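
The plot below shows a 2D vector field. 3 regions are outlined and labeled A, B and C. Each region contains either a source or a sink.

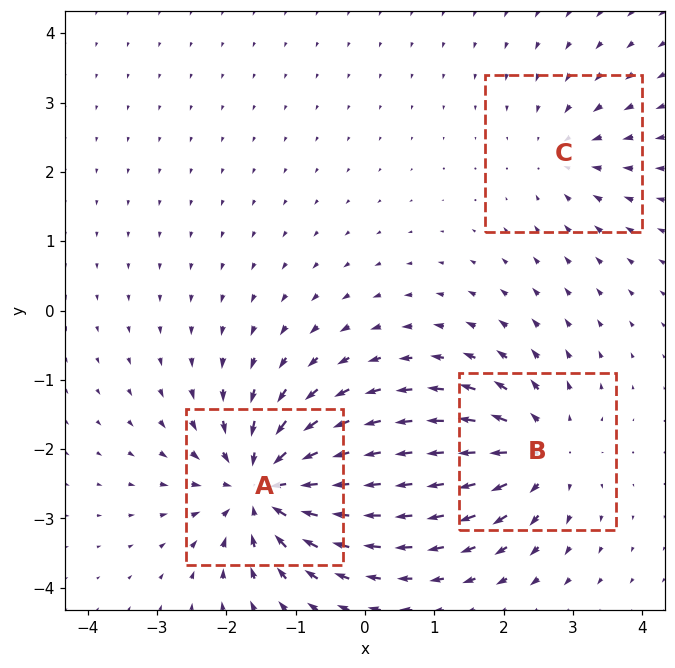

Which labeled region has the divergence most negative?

Divergence at each region's feature centre — A: about -6, B: about +4, C: about -2. Region A is most negative.

A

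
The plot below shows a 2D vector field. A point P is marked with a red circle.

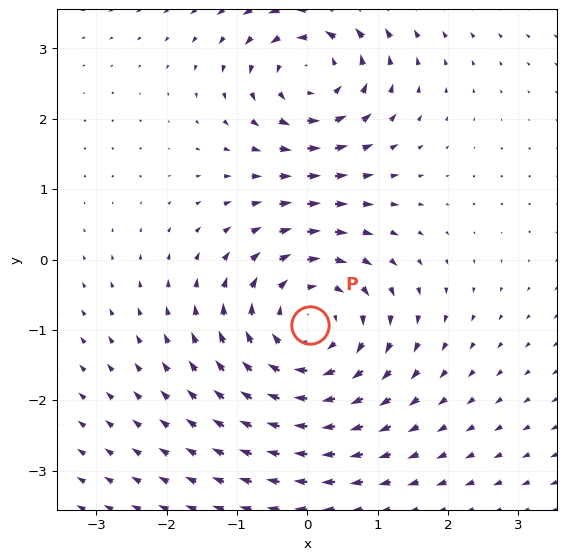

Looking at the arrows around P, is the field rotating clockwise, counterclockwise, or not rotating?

Near P at (0.0, -0.9) the arrows circulate clockwise. The curl (z-component) there is about -5; negative curl means clockwise rotation.

clockwise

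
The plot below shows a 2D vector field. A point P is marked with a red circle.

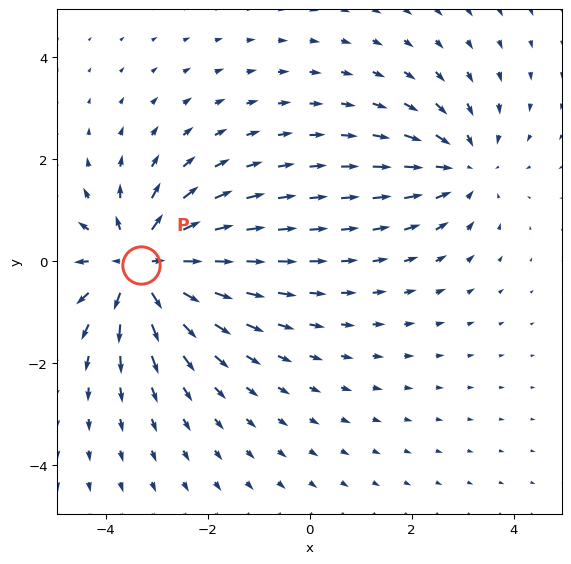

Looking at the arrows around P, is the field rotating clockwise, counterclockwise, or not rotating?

Near P at (-3.3, -0.1) the arrows show no circulation. The curl there is ≈0.

not rotating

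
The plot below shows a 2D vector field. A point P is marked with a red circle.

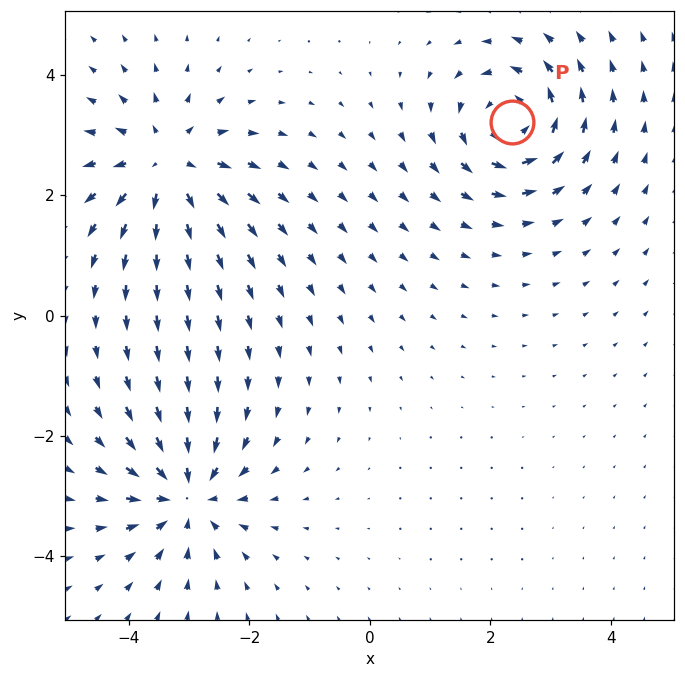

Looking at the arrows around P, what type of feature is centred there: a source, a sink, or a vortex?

At P (2.4, 3.2) the arrows circulate counterclockwise. Divergence ≈0, curl about +4 — near-zero divergence with nonzero curl is a vortex.

vortex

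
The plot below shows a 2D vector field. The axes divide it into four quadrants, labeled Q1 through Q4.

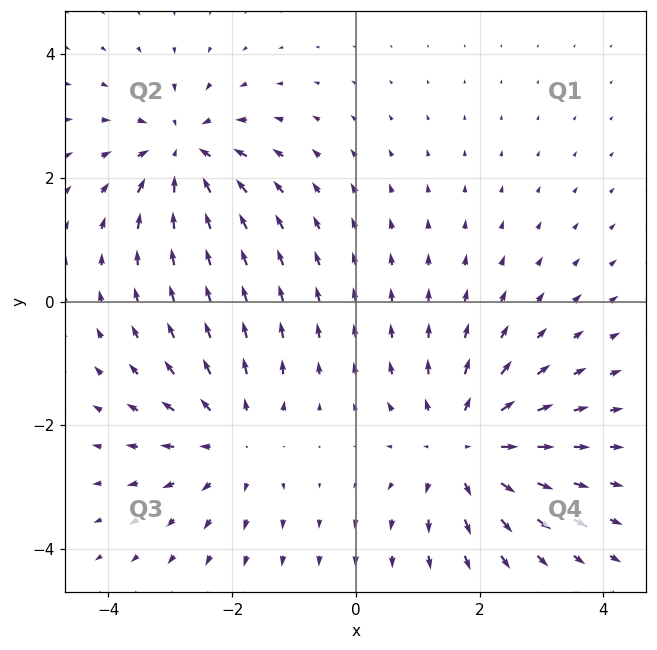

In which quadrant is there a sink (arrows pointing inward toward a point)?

Q2

The sink sits at approximately (-2.8, 2.4), which lies in quadrant Q2. The divergence there is about -5, negative as expected for a sink.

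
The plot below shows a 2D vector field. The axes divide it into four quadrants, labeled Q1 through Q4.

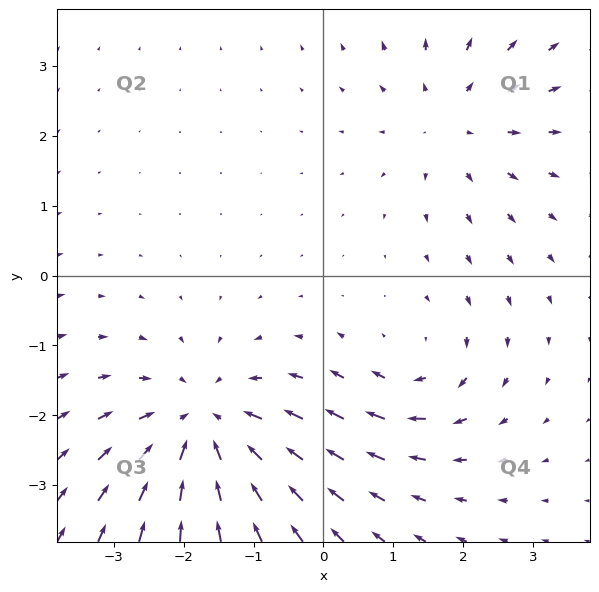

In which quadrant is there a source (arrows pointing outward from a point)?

The source sits at approximately (1.9, 2.2), which lies in quadrant Q1. The divergence there is about +3, positive as expected for a source.

Q1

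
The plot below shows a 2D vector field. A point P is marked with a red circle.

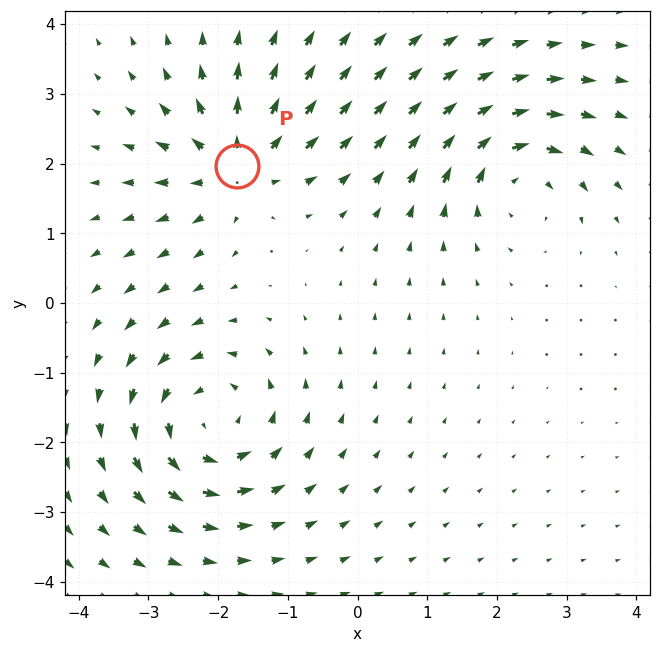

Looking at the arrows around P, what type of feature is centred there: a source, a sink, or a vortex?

At P (-1.7, 2.0) the arrows spread outward. Divergence about +5, curl ≈0 — positive divergence with near-zero curl is a source.

source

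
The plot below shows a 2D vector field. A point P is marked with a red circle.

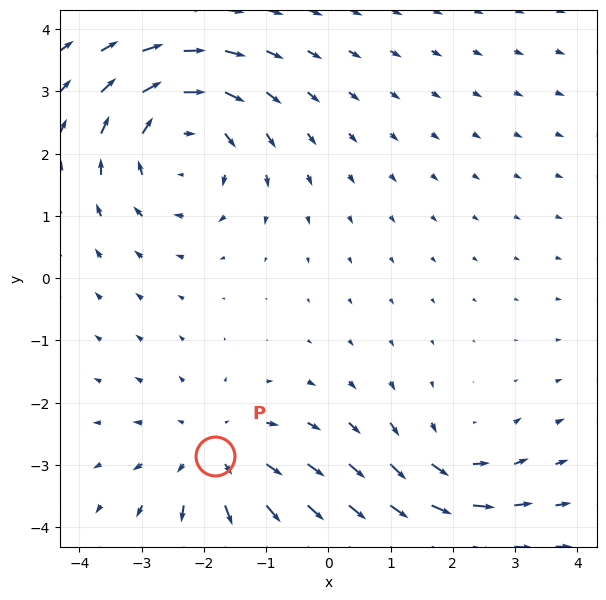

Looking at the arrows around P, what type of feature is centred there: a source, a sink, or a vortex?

At P (-1.8, -2.9) the arrows spread outward. Divergence about +3, curl ≈0 — positive divergence with near-zero curl is a source.

source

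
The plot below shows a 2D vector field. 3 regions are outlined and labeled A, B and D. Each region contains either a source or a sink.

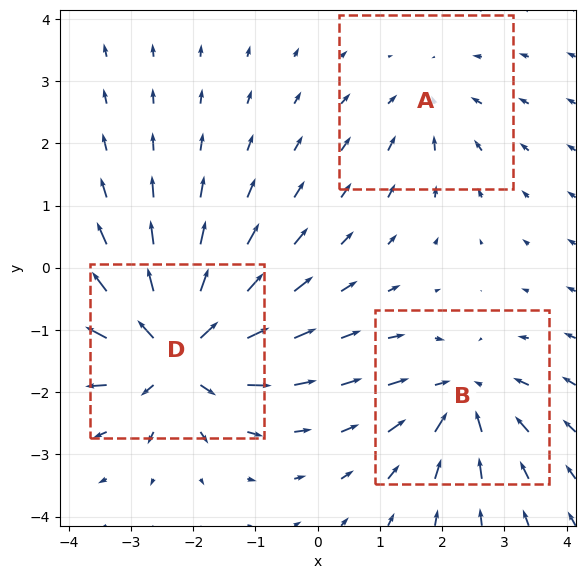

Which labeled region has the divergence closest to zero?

Divergence at each region's feature centre — A: about -2, B: about -4, D: about +6. Region A is closest to zero.

A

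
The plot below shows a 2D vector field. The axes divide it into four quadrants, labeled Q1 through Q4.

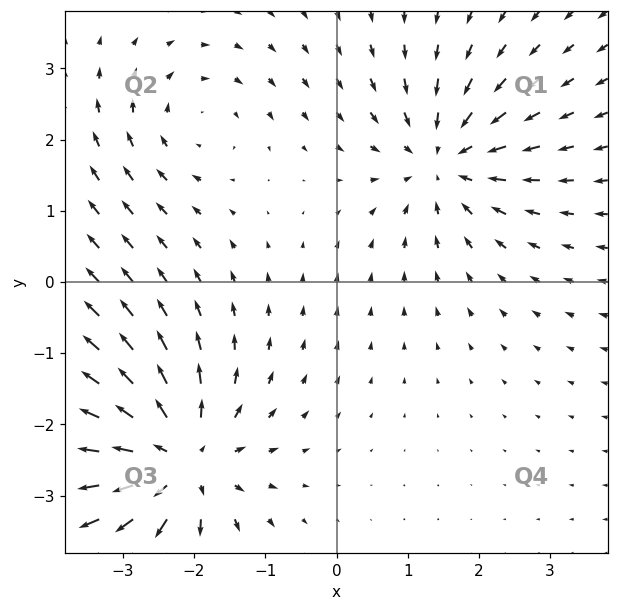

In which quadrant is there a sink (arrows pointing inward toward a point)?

The sink sits at approximately (1.5, 1.7), which lies in quadrant Q1. The divergence there is about -4, negative as expected for a sink.

Q1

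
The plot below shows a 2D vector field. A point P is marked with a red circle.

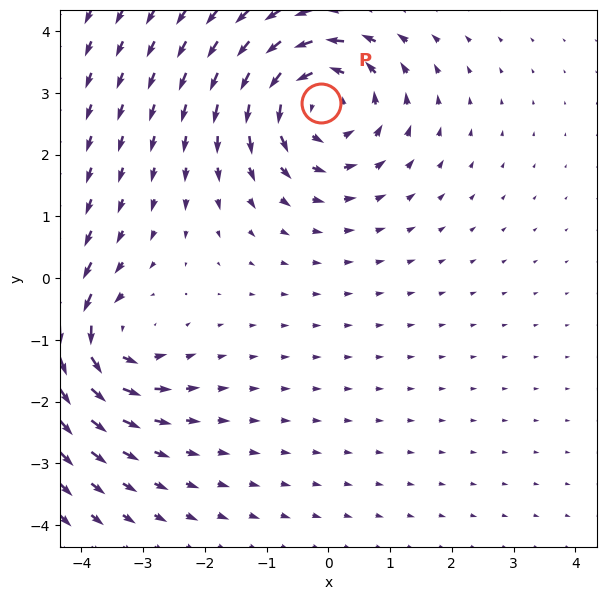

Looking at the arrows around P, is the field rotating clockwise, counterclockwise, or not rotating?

counterclockwise

Near P at (-0.1, 2.8) the arrows circulate counterclockwise. The curl (z-component) there is about +5; positive curl means counterclockwise rotation.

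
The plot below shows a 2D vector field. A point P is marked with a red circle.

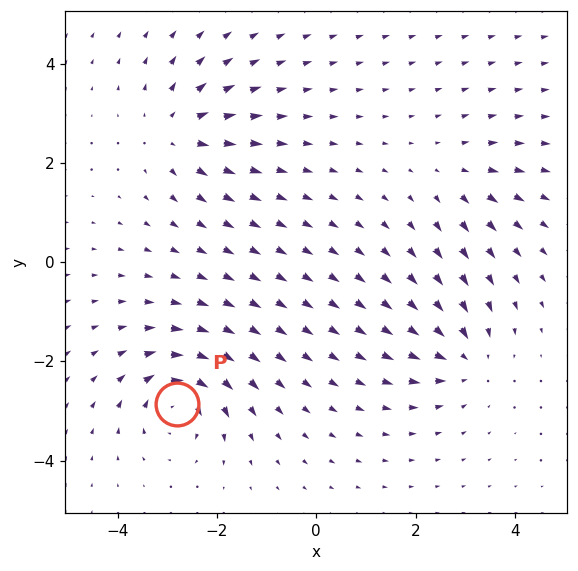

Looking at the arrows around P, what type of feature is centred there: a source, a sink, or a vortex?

At P (-2.8, -2.9) the arrows circulate clockwise. Divergence ≈0, curl about -6 — near-zero divergence with nonzero curl is a vortex.

vortex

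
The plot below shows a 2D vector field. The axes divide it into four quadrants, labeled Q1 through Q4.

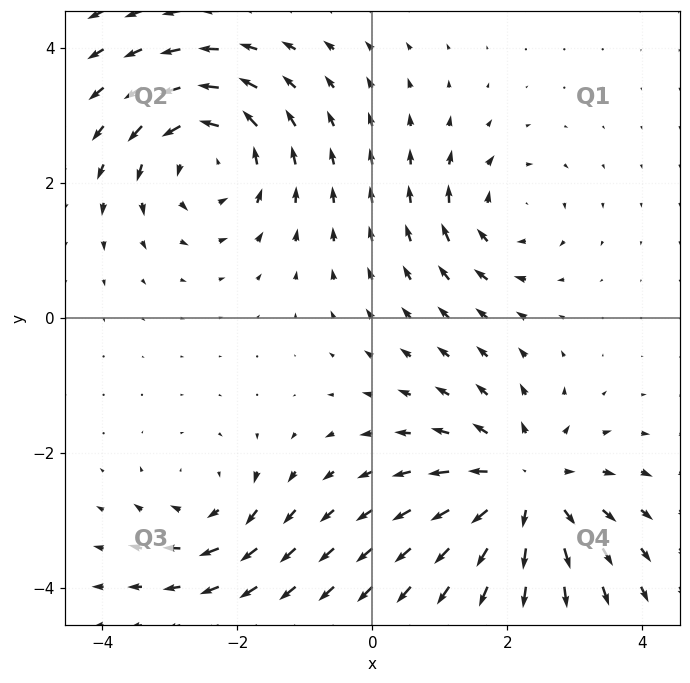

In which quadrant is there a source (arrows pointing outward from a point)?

Q4

The source sits at approximately (2.3, -2.5), which lies in quadrant Q4. The divergence there is about +5, positive as expected for a source.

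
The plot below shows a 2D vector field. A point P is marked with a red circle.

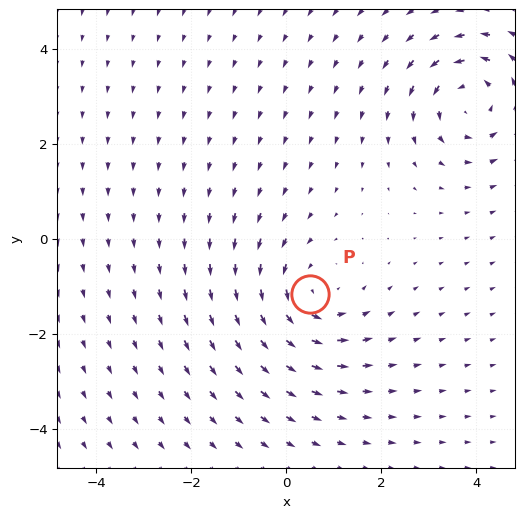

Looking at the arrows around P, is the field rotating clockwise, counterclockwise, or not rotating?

Near P at (0.5, -1.2) the arrows circulate counterclockwise. The curl (z-component) there is about +4; positive curl means counterclockwise rotation.

counterclockwise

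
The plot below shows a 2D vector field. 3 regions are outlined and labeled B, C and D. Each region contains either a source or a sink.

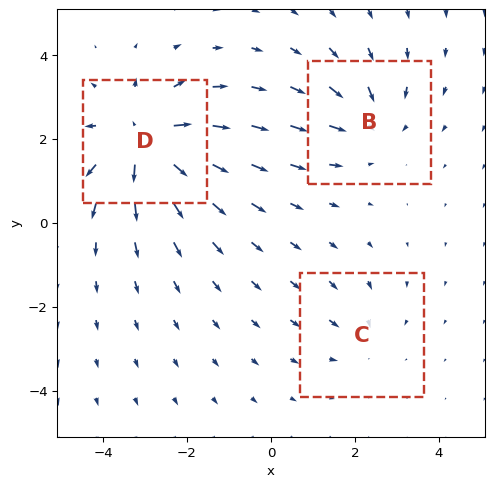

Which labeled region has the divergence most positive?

Divergence at each region's feature centre — B: about -3, C: about -2, D: about +5. Region D is most positive.

D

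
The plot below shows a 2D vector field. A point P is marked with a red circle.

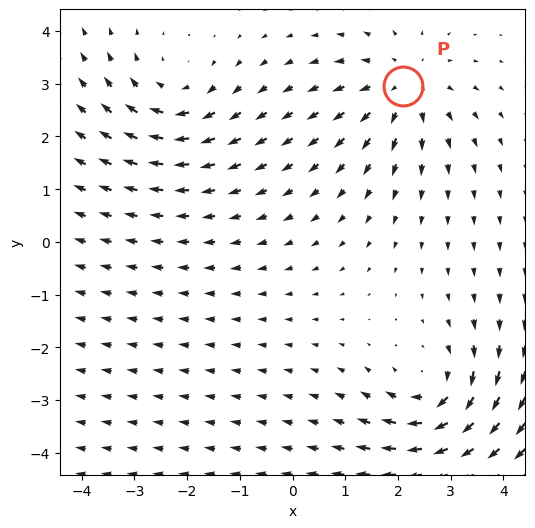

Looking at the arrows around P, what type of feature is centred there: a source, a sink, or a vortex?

source

At P (2.1, 3.0) the arrows spread outward. Divergence about +4, curl ≈0 — positive divergence with near-zero curl is a source.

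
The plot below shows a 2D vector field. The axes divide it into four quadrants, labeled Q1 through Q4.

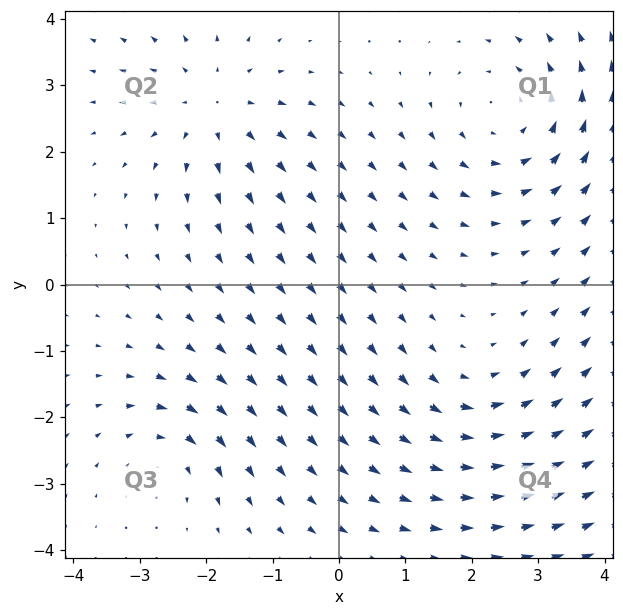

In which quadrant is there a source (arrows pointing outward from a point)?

Q2

The source sits at approximately (-1.9, 2.7), which lies in quadrant Q2. The divergence there is about +4, positive as expected for a source.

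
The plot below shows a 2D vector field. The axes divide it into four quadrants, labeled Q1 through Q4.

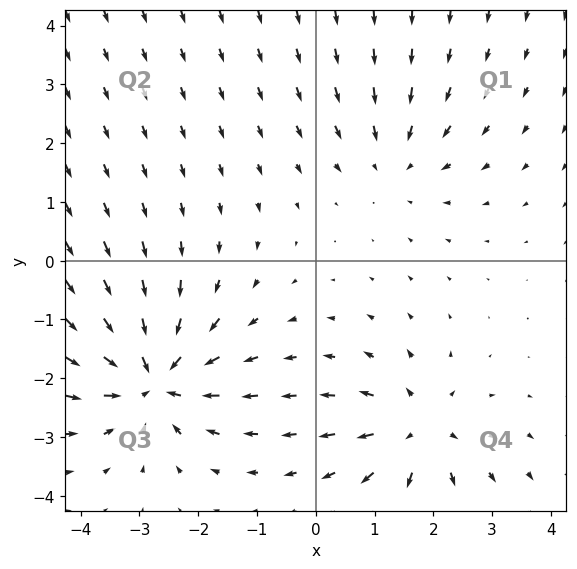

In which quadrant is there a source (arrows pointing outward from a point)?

Q4

The source sits at approximately (1.7, -2.9), which lies in quadrant Q4. The divergence there is about +4, positive as expected for a source.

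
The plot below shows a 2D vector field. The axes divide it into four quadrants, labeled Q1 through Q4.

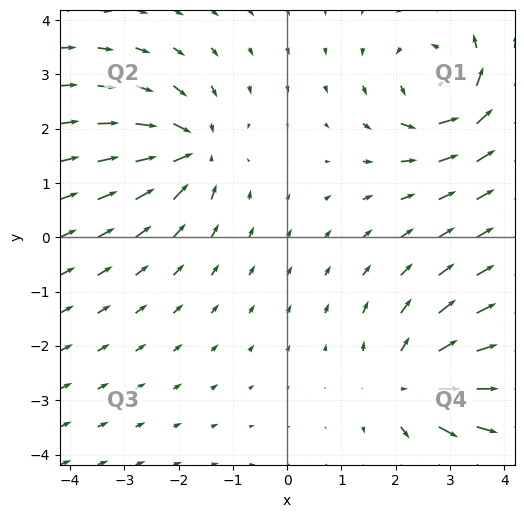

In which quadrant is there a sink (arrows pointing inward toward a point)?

The sink sits at approximately (-1.8, 1.6), which lies in quadrant Q2. The divergence there is about -4, negative as expected for a sink.

Q2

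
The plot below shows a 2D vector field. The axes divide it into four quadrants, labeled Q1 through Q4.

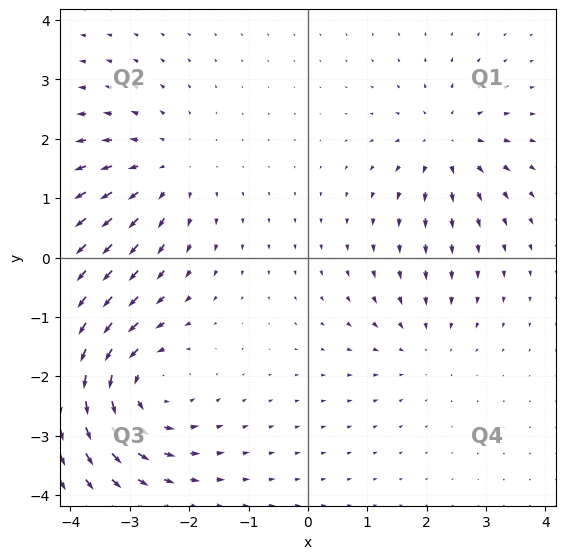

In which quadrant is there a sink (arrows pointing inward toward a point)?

The sink sits at approximately (1.9, -1.5), which lies in quadrant Q4. The divergence there is about -2, negative as expected for a sink.

Q4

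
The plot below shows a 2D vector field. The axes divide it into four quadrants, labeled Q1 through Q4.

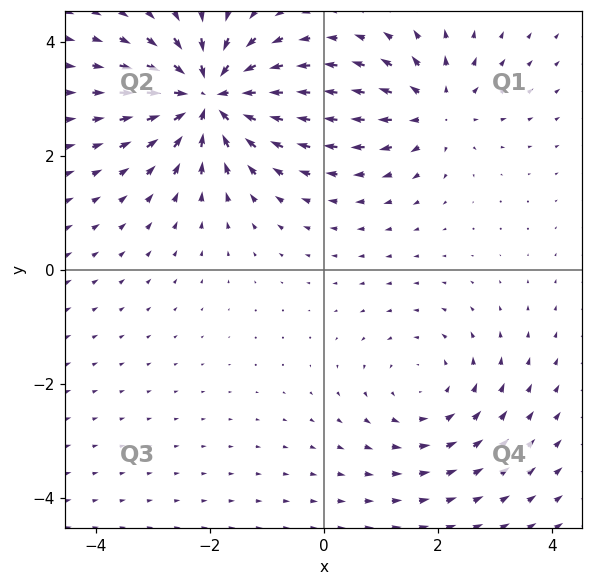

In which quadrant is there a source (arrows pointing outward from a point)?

Q1

The source sits at approximately (1.9, 2.8), which lies in quadrant Q1. The divergence there is about +3, positive as expected for a source.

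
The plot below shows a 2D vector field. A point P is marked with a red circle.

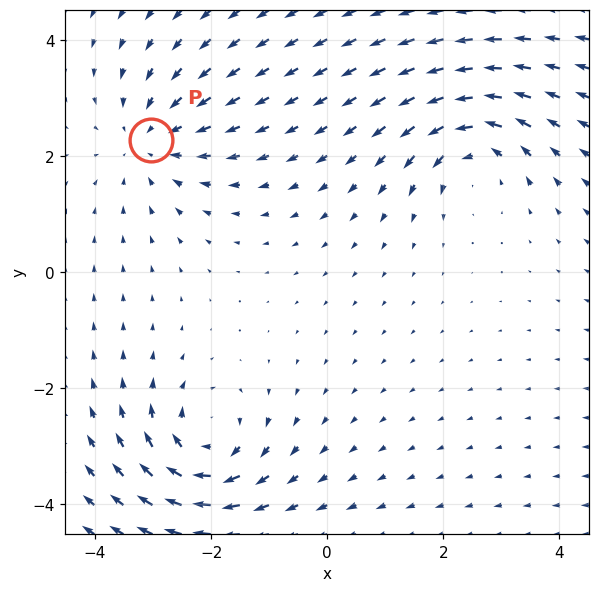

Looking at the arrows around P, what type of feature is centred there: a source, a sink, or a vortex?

At P (-3.0, 2.3) the arrows converge inward. Divergence about -3, curl ≈0 — negative divergence with near-zero curl is a sink.

sink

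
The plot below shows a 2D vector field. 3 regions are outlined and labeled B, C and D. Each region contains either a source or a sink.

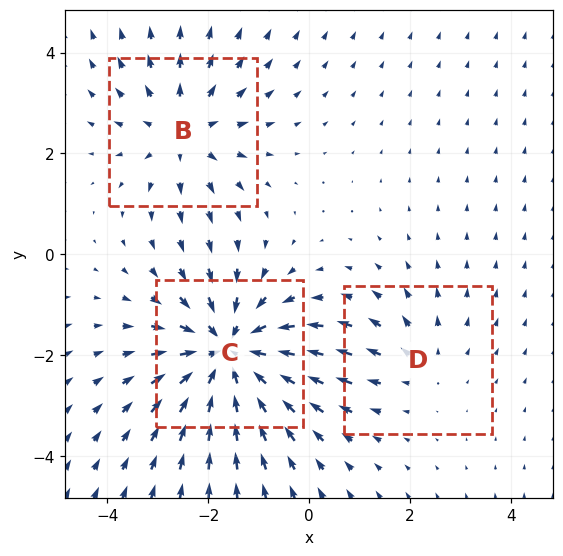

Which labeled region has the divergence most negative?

Divergence at each region's feature centre — B: about +3, C: about -5, D: about +2. Region C is most negative.

C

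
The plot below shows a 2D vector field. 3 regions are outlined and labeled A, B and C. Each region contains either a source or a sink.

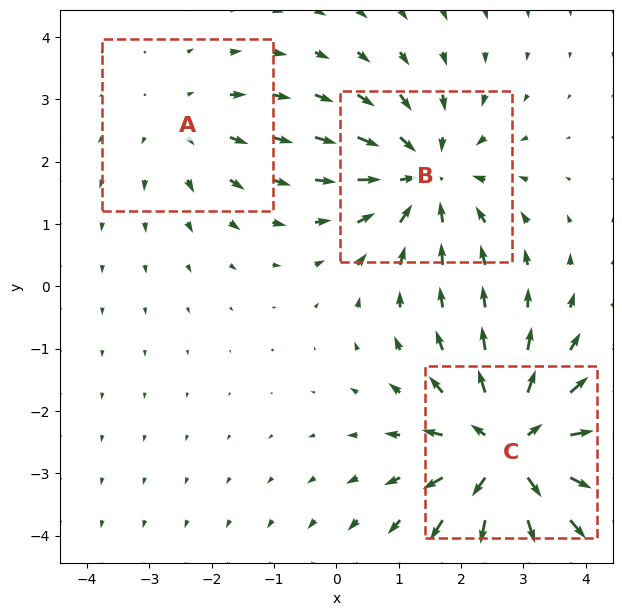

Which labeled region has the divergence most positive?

C

Divergence at each region's feature centre — A: about +2, B: about -3, C: about +4. Region C is most positive.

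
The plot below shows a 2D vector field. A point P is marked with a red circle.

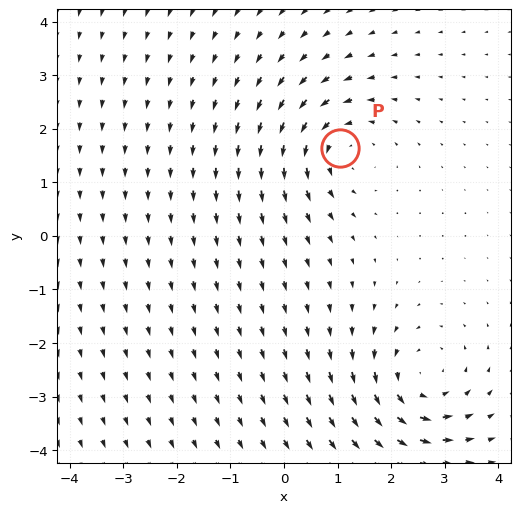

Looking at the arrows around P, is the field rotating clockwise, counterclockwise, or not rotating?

counterclockwise

Near P at (1.0, 1.6) the arrows circulate counterclockwise. The curl (z-component) there is about +4; positive curl means counterclockwise rotation.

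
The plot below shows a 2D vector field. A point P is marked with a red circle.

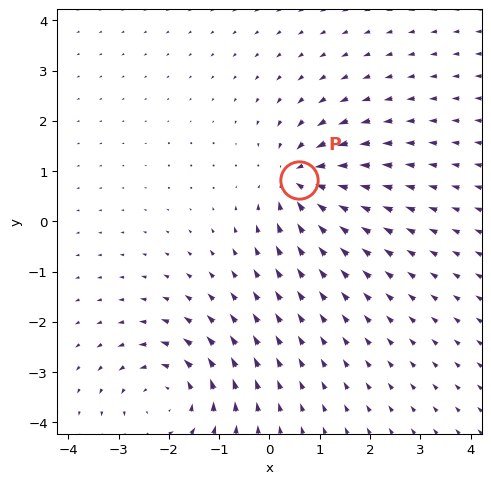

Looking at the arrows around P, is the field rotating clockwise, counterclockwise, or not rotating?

Near P at (0.6, 0.8) the arrows show no circulation. The curl there is ≈0.

not rotating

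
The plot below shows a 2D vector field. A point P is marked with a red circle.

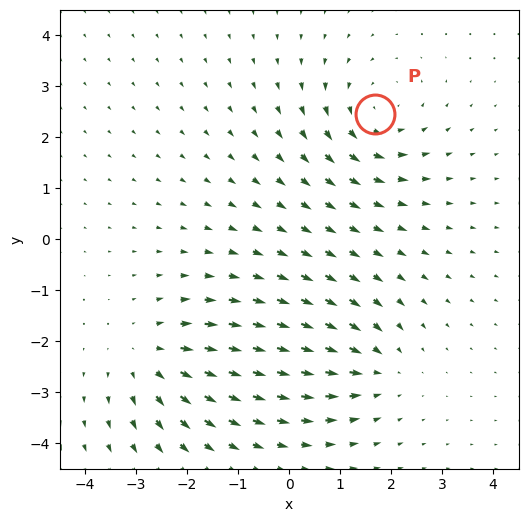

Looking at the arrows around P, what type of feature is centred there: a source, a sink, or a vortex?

vortex

At P (1.7, 2.4) the arrows circulate counterclockwise. Divergence ≈0, curl about +4 — near-zero divergence with nonzero curl is a vortex.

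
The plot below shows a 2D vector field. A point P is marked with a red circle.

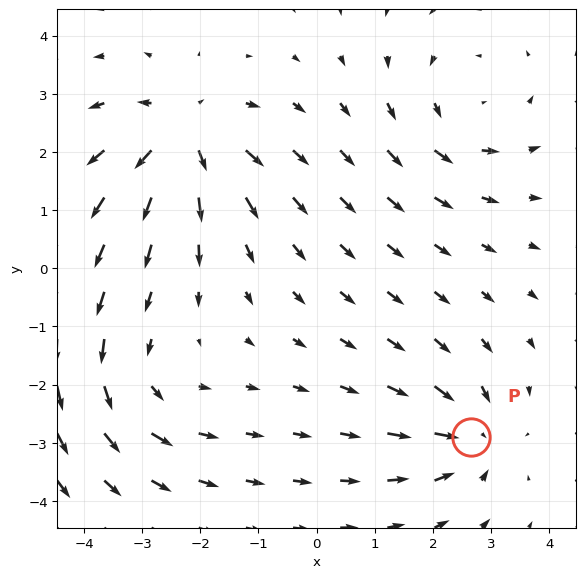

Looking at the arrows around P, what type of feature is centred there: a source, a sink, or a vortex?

sink

At P (2.7, -2.9) the arrows converge inward. Divergence about -4, curl ≈0 — negative divergence with near-zero curl is a sink.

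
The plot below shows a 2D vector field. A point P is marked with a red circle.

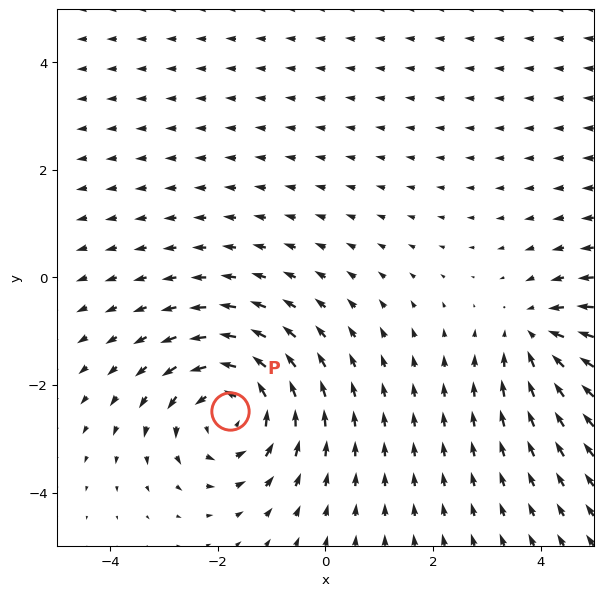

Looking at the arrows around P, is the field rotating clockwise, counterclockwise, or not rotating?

counterclockwise

Near P at (-1.8, -2.5) the arrows circulate counterclockwise. The curl (z-component) there is about +4; positive curl means counterclockwise rotation.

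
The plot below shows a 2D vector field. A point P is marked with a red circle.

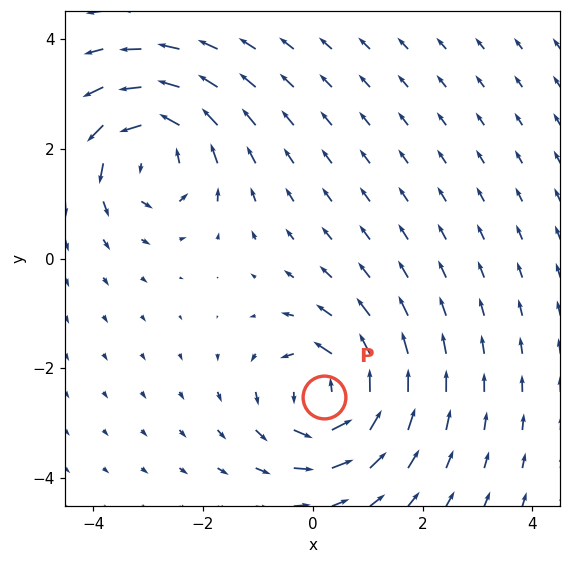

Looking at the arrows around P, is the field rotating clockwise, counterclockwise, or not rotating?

Near P at (0.2, -2.5) the arrows circulate counterclockwise. The curl (z-component) there is about +6; positive curl means counterclockwise rotation.

counterclockwise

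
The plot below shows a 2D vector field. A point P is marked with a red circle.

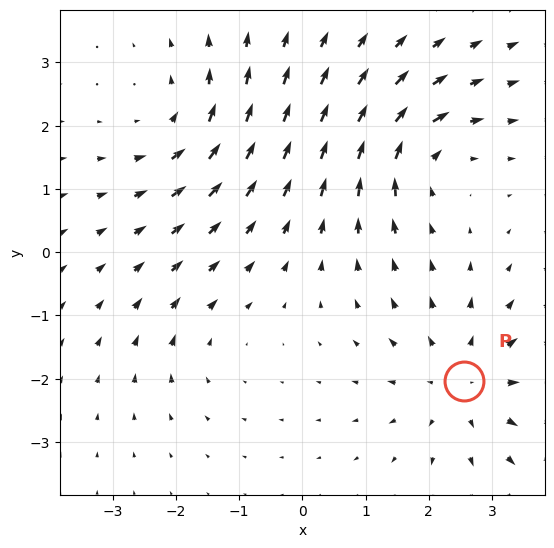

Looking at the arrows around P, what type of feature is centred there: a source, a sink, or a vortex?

source

At P (2.6, -2.0) the arrows spread outward. Divergence about +4, curl ≈0 — positive divergence with near-zero curl is a source.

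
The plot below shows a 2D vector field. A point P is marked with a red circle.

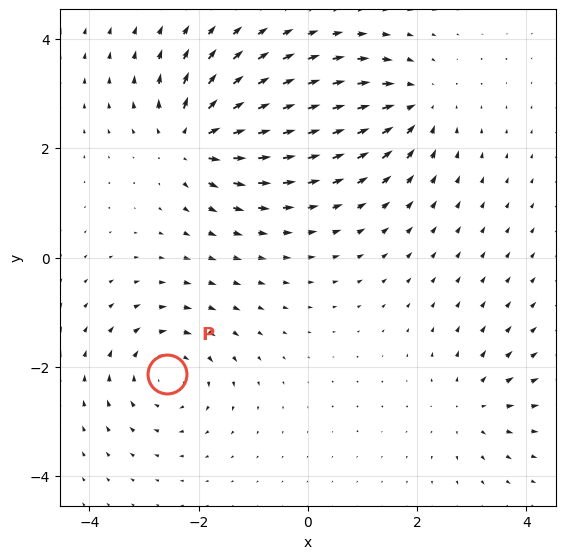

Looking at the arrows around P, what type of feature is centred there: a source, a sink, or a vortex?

vortex

At P (-2.6, -2.1) the arrows circulate clockwise. Divergence ≈0, curl about -5 — near-zero divergence with nonzero curl is a vortex.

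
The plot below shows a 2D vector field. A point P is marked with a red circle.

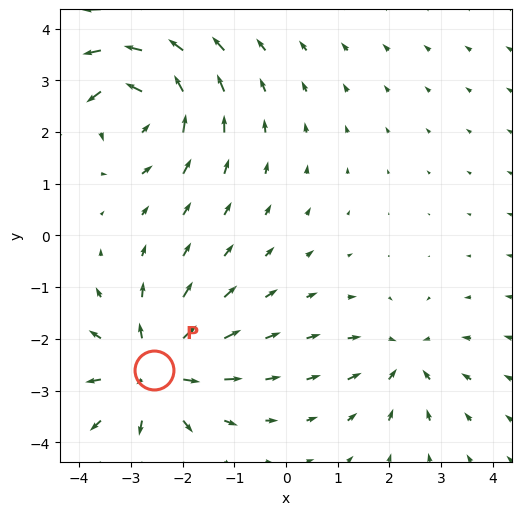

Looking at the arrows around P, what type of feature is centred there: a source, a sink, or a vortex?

At P (-2.6, -2.6) the arrows spread outward. Divergence about +5, curl ≈0 — positive divergence with near-zero curl is a source.

source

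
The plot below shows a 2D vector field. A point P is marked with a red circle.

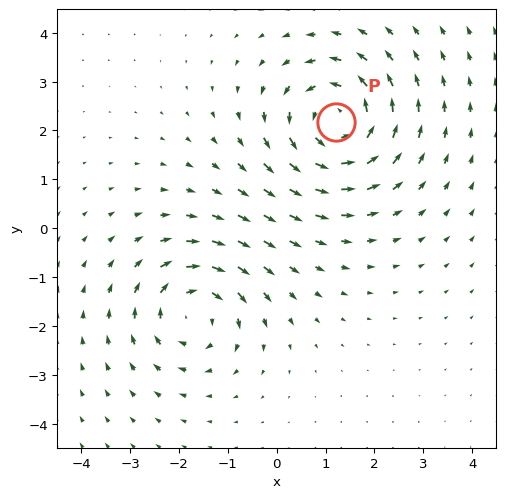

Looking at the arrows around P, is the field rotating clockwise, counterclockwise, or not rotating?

counterclockwise

Near P at (1.2, 2.2) the arrows circulate counterclockwise. The curl (z-component) there is about +4; positive curl means counterclockwise rotation.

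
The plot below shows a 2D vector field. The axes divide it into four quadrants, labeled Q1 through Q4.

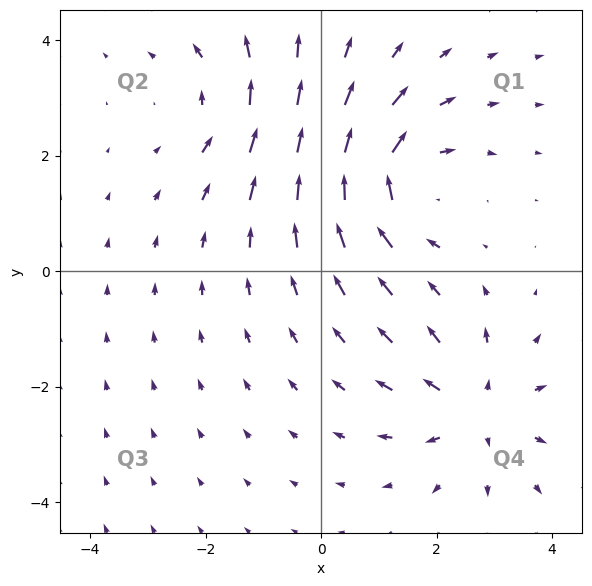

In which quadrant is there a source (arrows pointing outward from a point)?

Q4

The source sits at approximately (2.7, -2.4), which lies in quadrant Q4. The divergence there is about +3, positive as expected for a source.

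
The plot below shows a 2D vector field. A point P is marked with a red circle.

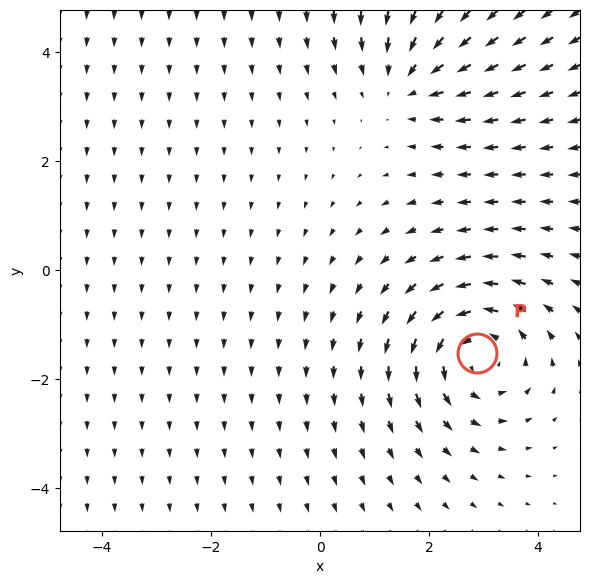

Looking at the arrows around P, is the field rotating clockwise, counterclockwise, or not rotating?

Near P at (2.9, -1.5) the arrows circulate counterclockwise. The curl (z-component) there is about +4; positive curl means counterclockwise rotation.

counterclockwise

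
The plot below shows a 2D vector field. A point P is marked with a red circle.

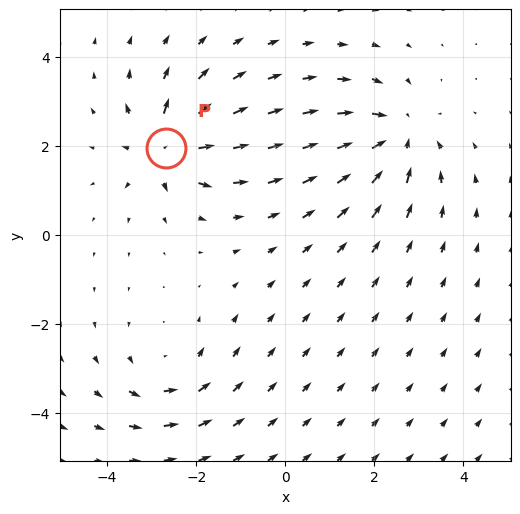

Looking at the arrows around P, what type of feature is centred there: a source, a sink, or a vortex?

At P (-2.7, 2.0) the arrows spread outward. Divergence about +5, curl ≈0 — positive divergence with near-zero curl is a source.

source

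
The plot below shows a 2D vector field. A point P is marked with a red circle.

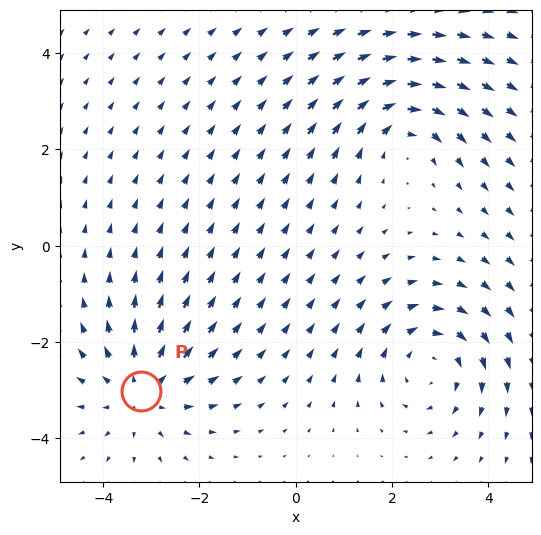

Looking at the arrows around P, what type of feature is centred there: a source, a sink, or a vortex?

At P (-3.2, -3.0) the arrows spread outward. Divergence about +3, curl ≈0 — positive divergence with near-zero curl is a source.

source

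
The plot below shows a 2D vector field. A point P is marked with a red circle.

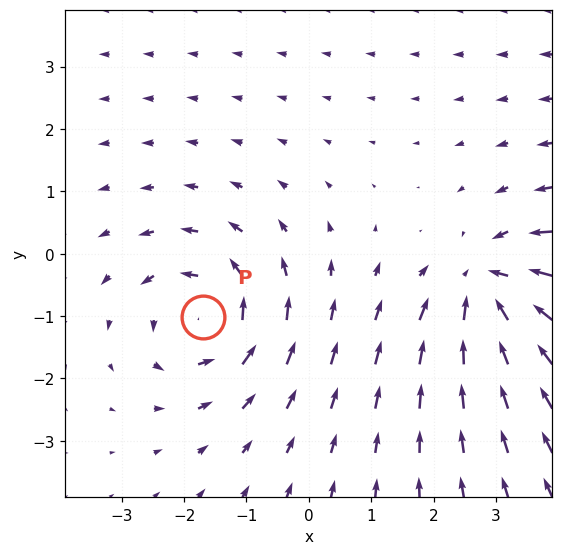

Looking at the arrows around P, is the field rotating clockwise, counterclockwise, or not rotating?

counterclockwise

Near P at (-1.7, -1.0) the arrows circulate counterclockwise. The curl (z-component) there is about +4; positive curl means counterclockwise rotation.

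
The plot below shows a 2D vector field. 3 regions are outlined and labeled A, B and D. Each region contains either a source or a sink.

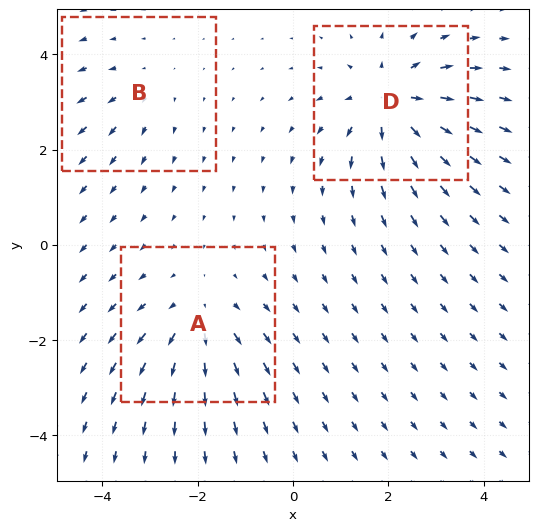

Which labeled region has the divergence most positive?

D

Divergence at each region's feature centre — A: about +4, B: about +2, D: about +5. Region D is most positive.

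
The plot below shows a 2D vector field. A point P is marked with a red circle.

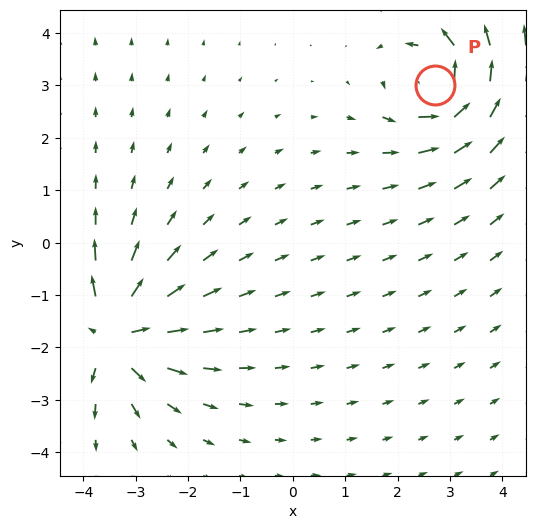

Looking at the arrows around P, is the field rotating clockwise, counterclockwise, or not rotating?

Near P at (2.7, 3.0) the arrows circulate counterclockwise. The curl (z-component) there is about +5; positive curl means counterclockwise rotation.

counterclockwise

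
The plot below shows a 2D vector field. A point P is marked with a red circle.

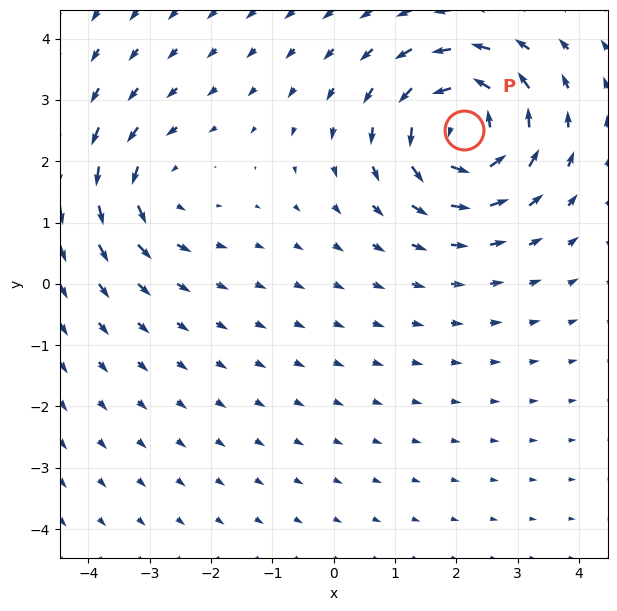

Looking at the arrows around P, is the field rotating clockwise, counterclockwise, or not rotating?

counterclockwise

Near P at (2.1, 2.5) the arrows circulate counterclockwise. The curl (z-component) there is about +6; positive curl means counterclockwise rotation.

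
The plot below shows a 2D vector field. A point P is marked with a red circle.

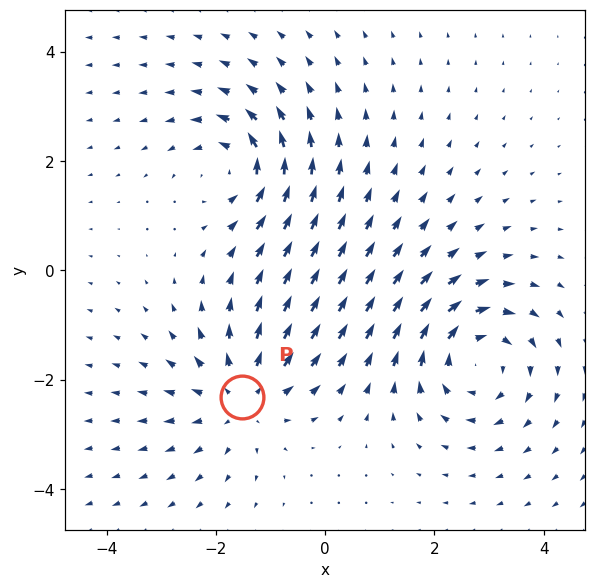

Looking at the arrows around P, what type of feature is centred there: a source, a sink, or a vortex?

At P (-1.5, -2.3) the arrows spread outward. Divergence about +3, curl ≈0 — positive divergence with near-zero curl is a source.

source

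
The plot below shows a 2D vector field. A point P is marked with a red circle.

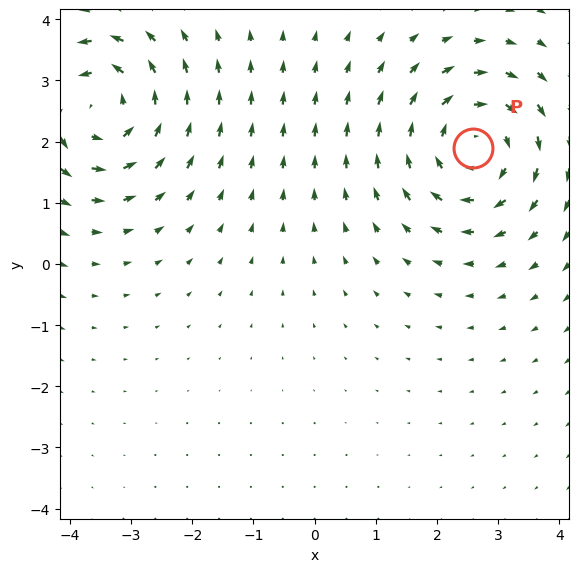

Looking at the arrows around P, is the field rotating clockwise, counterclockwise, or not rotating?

clockwise

Near P at (2.6, 1.9) the arrows circulate clockwise. The curl (z-component) there is about -4; negative curl means clockwise rotation.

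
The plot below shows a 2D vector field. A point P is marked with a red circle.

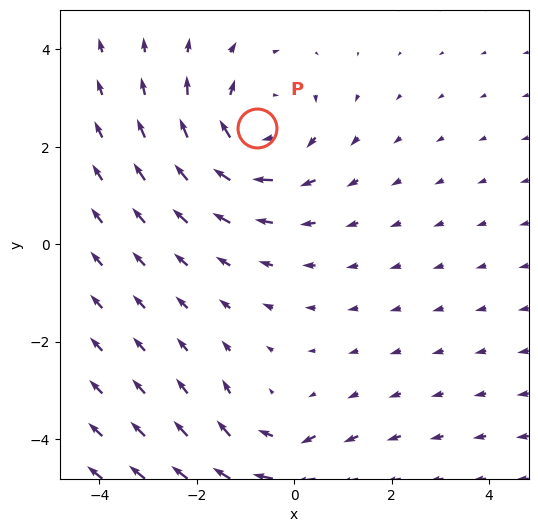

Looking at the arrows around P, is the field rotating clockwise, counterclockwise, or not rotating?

clockwise

Near P at (-0.8, 2.4) the arrows circulate clockwise. The curl (z-component) there is about -3; negative curl means clockwise rotation.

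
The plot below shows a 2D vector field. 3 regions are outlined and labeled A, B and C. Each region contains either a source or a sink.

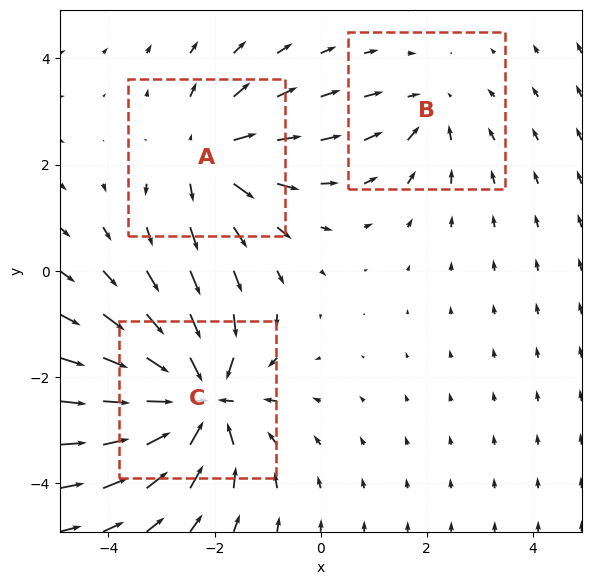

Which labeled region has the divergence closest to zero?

Divergence at each region's feature centre — A: about +3, B: about -2, C: about -5. Region B is closest to zero.

B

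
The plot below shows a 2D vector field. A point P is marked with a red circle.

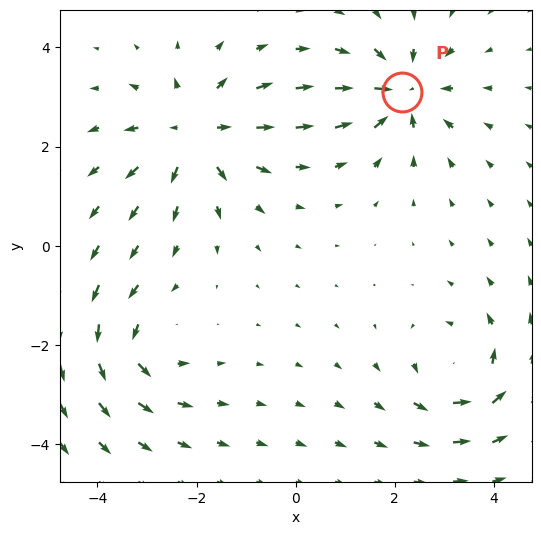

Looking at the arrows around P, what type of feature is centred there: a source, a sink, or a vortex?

sink

At P (2.1, 3.1) the arrows converge inward. Divergence about -5, curl ≈0 — negative divergence with near-zero curl is a sink.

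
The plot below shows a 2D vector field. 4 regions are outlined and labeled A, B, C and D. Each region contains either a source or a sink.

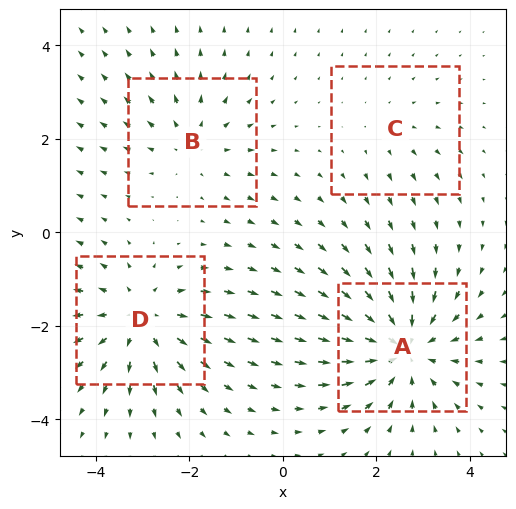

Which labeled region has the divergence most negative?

Divergence at each region's feature centre — A: about -6, B: about +3, C: about +2, D: about +4. Region A is most negative.

A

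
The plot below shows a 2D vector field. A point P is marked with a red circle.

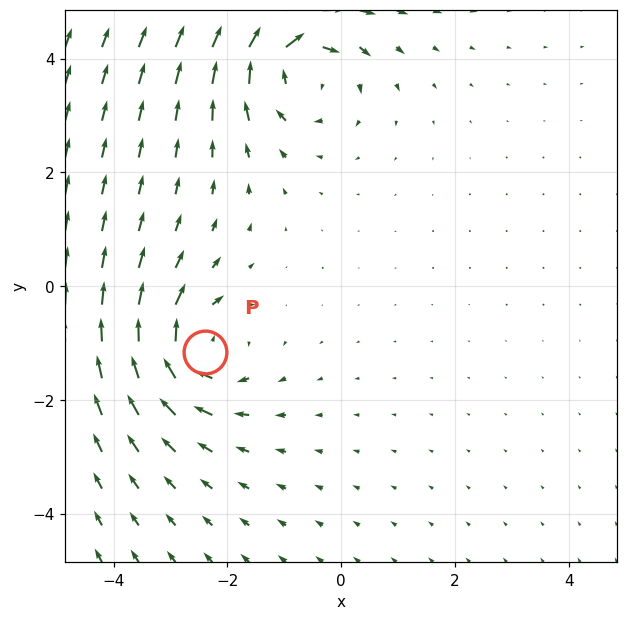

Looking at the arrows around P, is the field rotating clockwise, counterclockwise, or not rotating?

clockwise

Near P at (-2.4, -1.1) the arrows circulate clockwise. The curl (z-component) there is about -4; negative curl means clockwise rotation.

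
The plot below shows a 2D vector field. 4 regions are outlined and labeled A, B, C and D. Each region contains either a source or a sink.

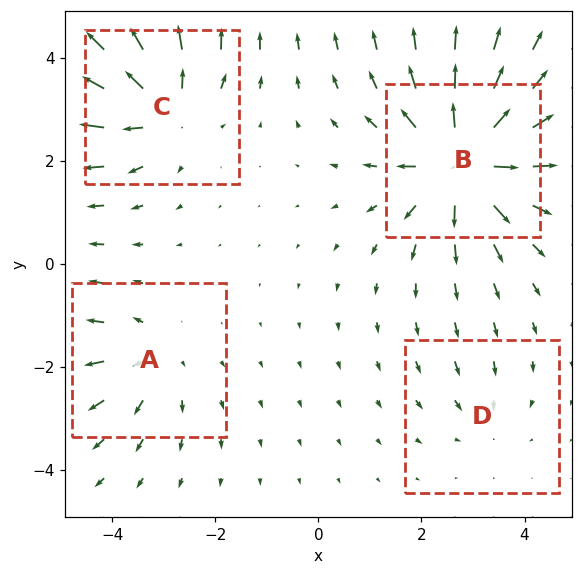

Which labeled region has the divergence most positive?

Divergence at each region's feature centre — A: about +3, B: about +8, C: about +5, D: about -2. Region B is most positive.

B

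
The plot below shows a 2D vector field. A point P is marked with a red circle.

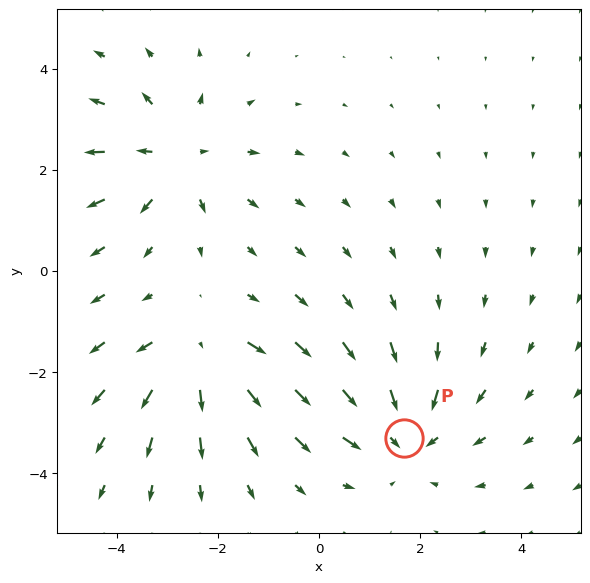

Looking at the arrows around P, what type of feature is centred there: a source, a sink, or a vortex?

sink

At P (1.7, -3.3) the arrows converge inward. Divergence about -4, curl ≈0 — negative divergence with near-zero curl is a sink.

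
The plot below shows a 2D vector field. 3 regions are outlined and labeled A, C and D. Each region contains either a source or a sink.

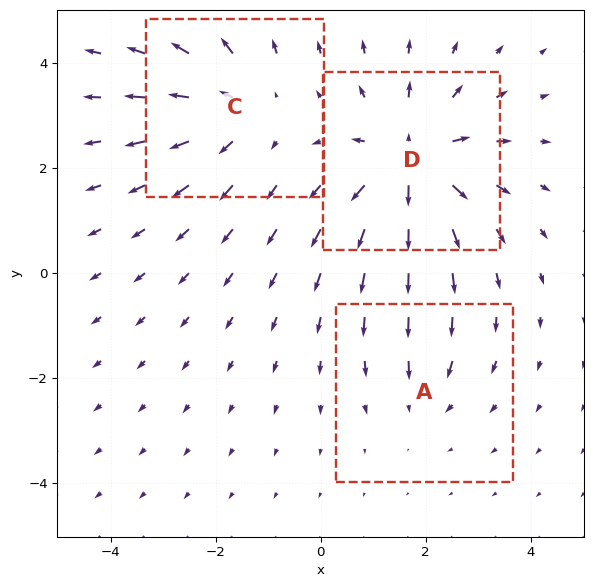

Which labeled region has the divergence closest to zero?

Divergence at each region's feature centre — A: about -2, C: about +3, D: about +5. Region A is closest to zero.

A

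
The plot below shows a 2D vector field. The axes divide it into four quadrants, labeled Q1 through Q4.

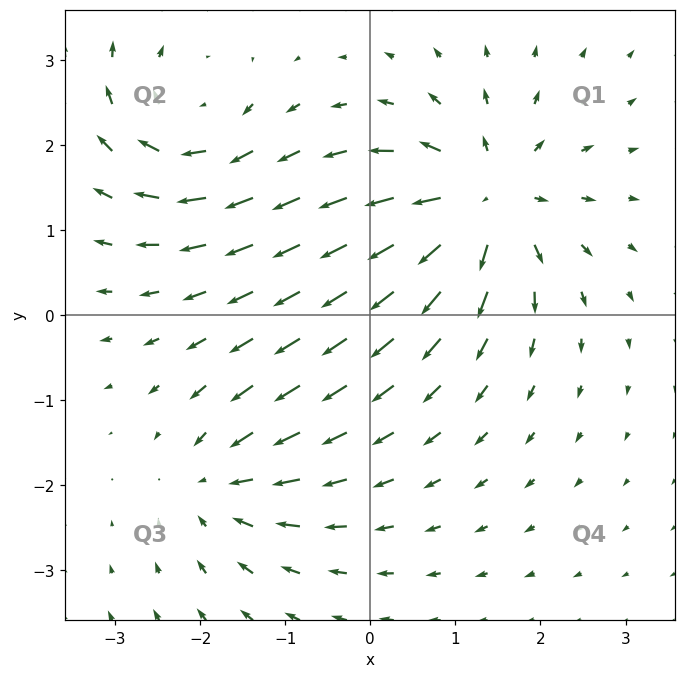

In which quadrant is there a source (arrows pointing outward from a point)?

The source sits at approximately (1.3, 1.3), which lies in quadrant Q1. The divergence there is about +6, positive as expected for a source.

Q1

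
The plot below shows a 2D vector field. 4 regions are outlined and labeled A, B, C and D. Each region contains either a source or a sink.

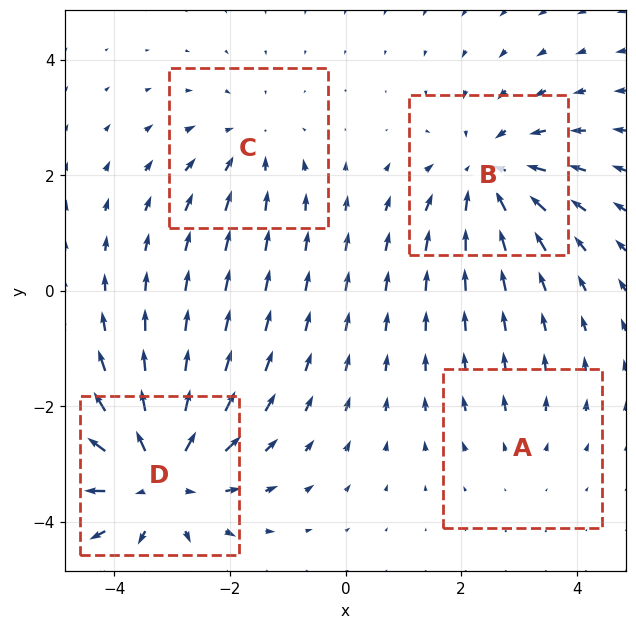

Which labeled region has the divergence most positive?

Divergence at each region's feature centre — A: about +2, B: about -5, C: about -3, D: about +6. Region D is most positive.

D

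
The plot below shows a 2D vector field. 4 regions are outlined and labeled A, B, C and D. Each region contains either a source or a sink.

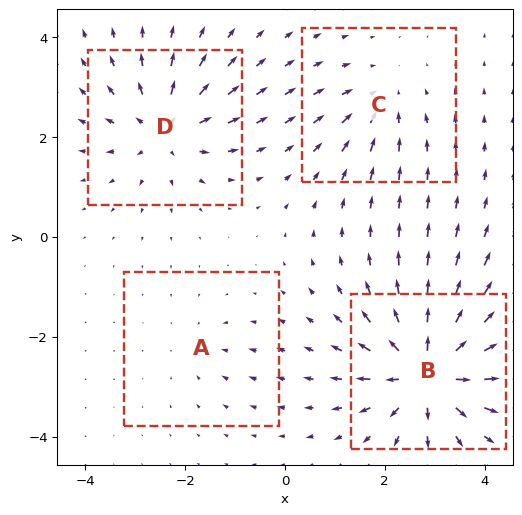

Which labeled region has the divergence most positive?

B

Divergence at each region's feature centre — A: about -2, B: about +8, C: about -3, D: about +5. Region B is most positive.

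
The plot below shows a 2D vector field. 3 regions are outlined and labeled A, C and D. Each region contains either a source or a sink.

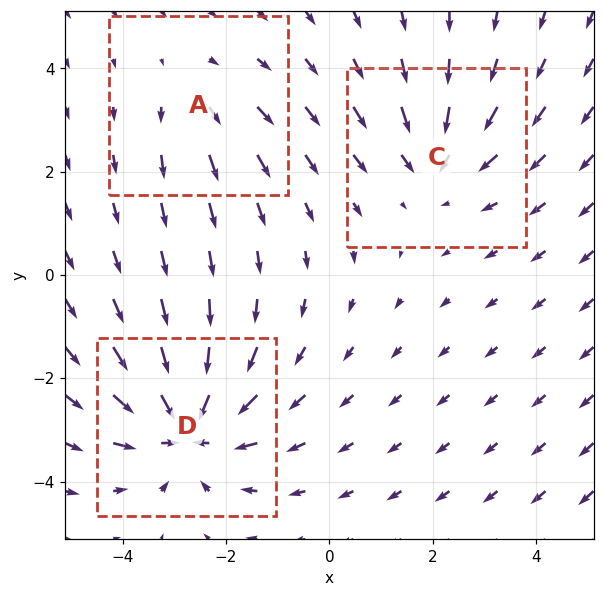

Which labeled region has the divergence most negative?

Divergence at each region's feature centre — A: about +2, C: about -3, D: about -5. Region D is most negative.

D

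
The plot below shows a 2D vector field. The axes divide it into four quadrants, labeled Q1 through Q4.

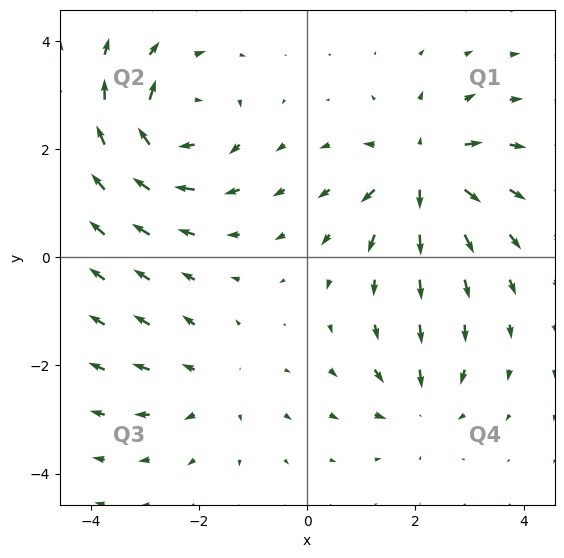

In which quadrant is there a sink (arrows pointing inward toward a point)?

The sink sits at approximately (2.1, -2.7), which lies in quadrant Q4. The divergence there is about -4, negative as expected for a sink.

Q4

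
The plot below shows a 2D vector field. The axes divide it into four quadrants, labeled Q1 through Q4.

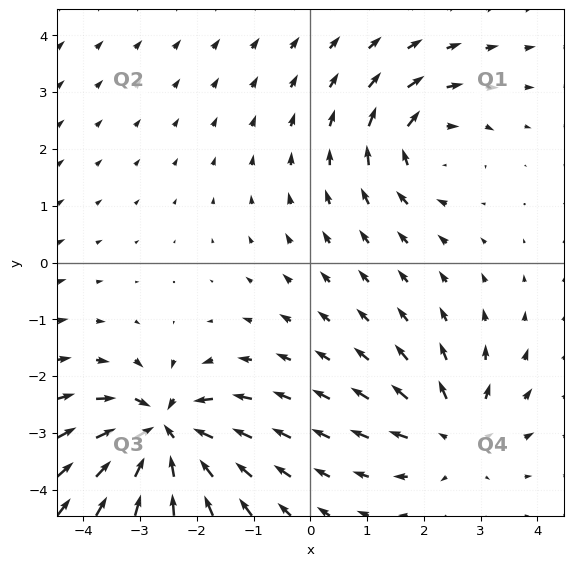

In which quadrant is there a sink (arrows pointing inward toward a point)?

The sink sits at approximately (-2.6, -3.0), which lies in quadrant Q3. The divergence there is about -7, negative as expected for a sink.

Q3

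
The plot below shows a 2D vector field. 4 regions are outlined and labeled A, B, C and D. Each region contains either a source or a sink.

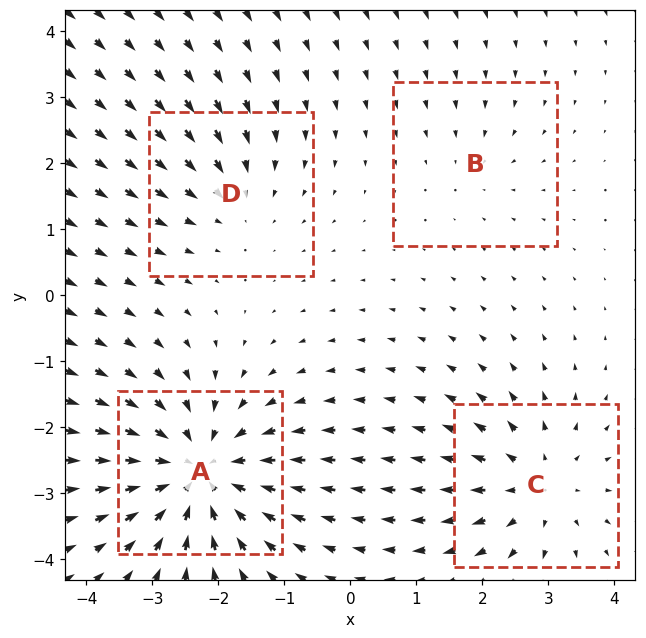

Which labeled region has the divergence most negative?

A

Divergence at each region's feature centre — A: about -7, B: about -2, C: about +5, D: about -3. Region A is most negative.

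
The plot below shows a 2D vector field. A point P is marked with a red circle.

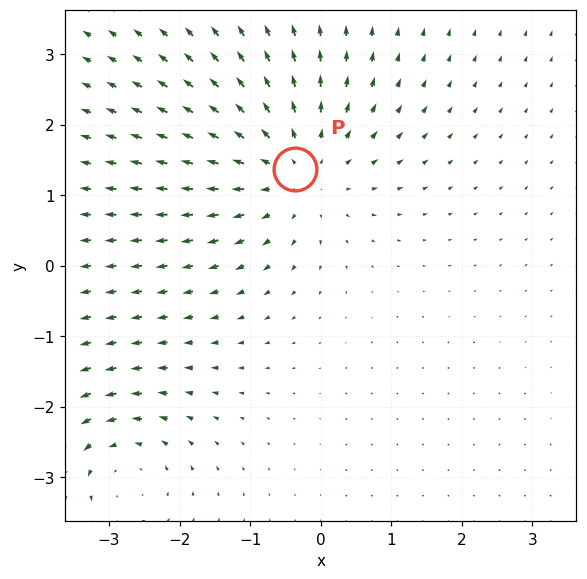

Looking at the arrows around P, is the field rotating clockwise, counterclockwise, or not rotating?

Near P at (-0.4, 1.4) the arrows show no circulation. The curl there is ≈0.

not rotating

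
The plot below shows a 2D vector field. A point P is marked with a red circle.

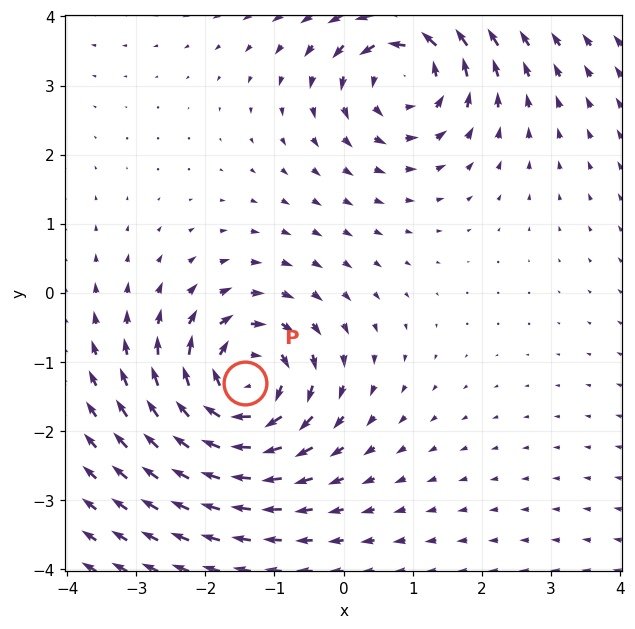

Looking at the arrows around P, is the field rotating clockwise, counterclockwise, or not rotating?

clockwise

Near P at (-1.4, -1.3) the arrows circulate clockwise. The curl (z-component) there is about -5; negative curl means clockwise rotation.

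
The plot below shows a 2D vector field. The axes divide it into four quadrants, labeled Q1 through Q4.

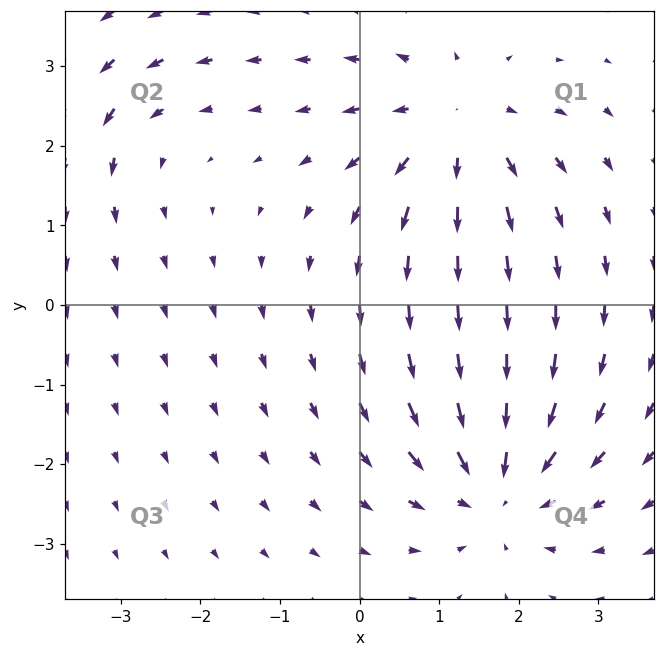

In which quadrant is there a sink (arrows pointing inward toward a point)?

The sink sits at approximately (1.7, -2.3), which lies in quadrant Q4. The divergence there is about -5, negative as expected for a sink.

Q4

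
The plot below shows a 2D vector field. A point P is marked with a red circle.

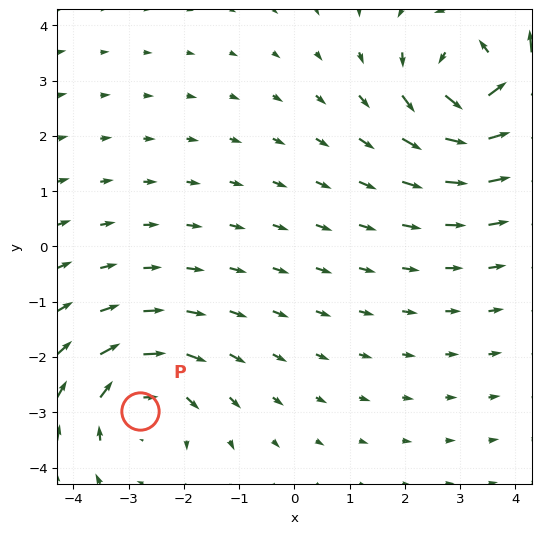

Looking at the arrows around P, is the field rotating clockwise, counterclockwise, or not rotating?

clockwise

Near P at (-2.8, -3.0) the arrows circulate clockwise. The curl (z-component) there is about -3; negative curl means clockwise rotation.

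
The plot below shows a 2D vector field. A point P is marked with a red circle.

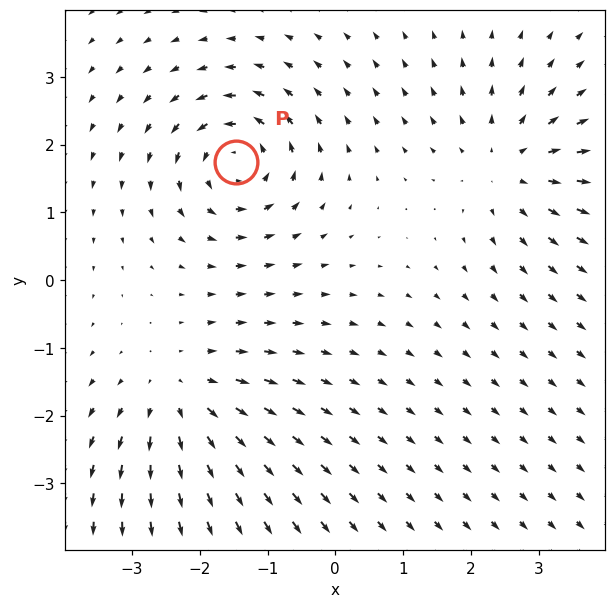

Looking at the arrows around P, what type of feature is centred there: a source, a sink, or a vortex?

vortex

At P (-1.5, 1.7) the arrows circulate counterclockwise. Divergence ≈0, curl about +5 — near-zero divergence with nonzero curl is a vortex.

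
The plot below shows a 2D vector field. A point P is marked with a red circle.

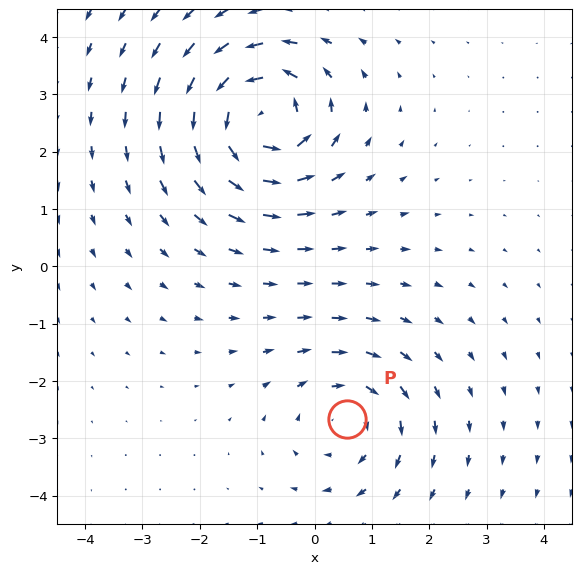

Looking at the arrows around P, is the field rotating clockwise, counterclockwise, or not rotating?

clockwise

Near P at (0.6, -2.7) the arrows circulate clockwise. The curl (z-component) there is about -3; negative curl means clockwise rotation.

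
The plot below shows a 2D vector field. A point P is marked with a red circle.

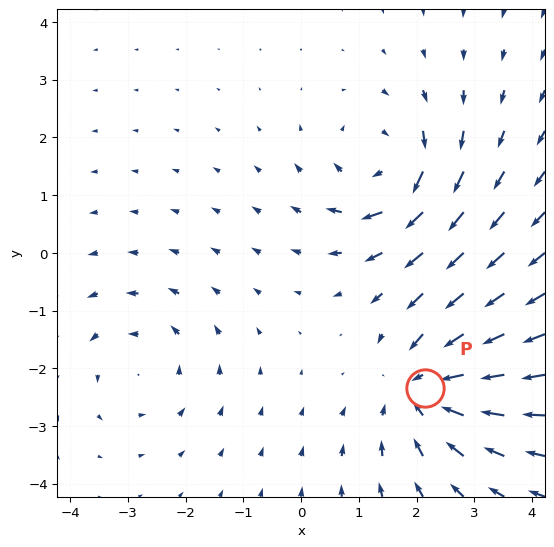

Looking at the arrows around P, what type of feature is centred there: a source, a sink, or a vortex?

At P (2.1, -2.3) the arrows converge inward. Divergence about -5, curl ≈0 — negative divergence with near-zero curl is a sink.

sink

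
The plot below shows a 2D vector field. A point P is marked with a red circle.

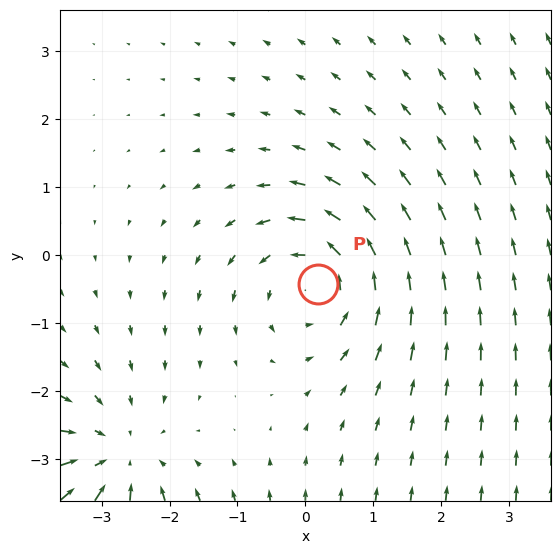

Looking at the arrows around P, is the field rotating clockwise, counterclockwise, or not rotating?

counterclockwise

Near P at (0.2, -0.4) the arrows circulate counterclockwise. The curl (z-component) there is about +3; positive curl means counterclockwise rotation.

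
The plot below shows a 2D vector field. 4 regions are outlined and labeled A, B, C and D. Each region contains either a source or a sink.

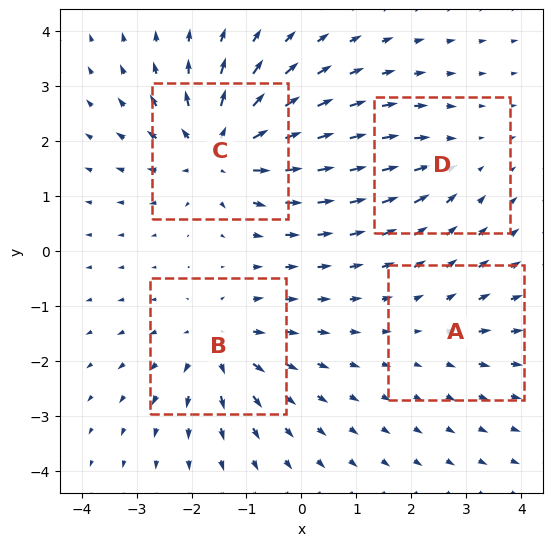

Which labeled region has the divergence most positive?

C

Divergence at each region's feature centre — A: about +2, B: about +5, C: about +7, D: about -3. Region C is most positive.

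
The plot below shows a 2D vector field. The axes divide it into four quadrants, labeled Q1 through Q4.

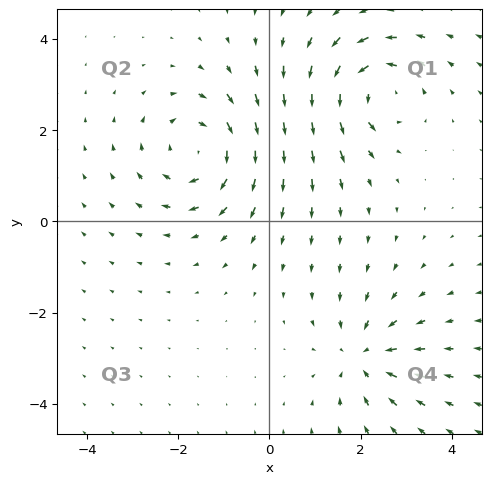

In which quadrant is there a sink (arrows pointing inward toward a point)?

The sink sits at approximately (2.1, -3.0), which lies in quadrant Q4. The divergence there is about -4, negative as expected for a sink.

Q4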